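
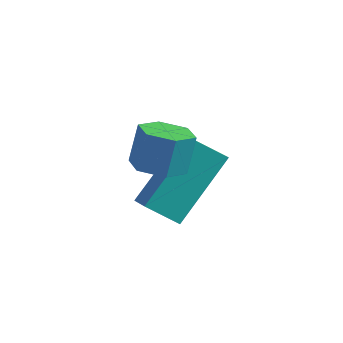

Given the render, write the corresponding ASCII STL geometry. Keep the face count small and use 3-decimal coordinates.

solid 
facet normal -0.795 -0.287 0.535
outer loop
vertex 2.209 -3.532 -1.101
vertex 2.571 -2.028 0.244
vertex 1.478 -2.756 -1.772
endloop
endfacet
facet normal -0.177 -0.734 -0.656
outer loop
vertex 2.209 -2.492 -2.264
vertex 2.209 -3.532 -1.101
vertex 1.478 -2.756 -1.772
endloop
endfacet
facet normal -0.795 -0.287 0.535
outer loop
vertex 1.478 -2.756 -1.772
vertex 2.571 -2.028 0.244
vertex 1.84 -1.252 -0.427
endloop
endfacet
facet normal -0.581 0.616 -0.532
outer loop
vertex 1.84 -1.252 -0.427
vertex 2.209 -2.492 -2.264
vertex 1.478 -2.756 -1.772
endloop
endfacet
facet normal 0.581 -0.616 0.532
outer loop
vertex 2.209 -3.532 -1.101
vertex 3.302 -1.764 -0.248
vertex 2.571 -2.028 0.244
endloop
endfacet
facet normal -0.177 -0.734 -0.656
outer loop
vertex 2.94 -3.268 -1.593
vertex 2.209 -3.532 -1.101
vertex 2.209 -2.492 -2.264
endloop
endfacet
facet normal 0.581 -0.616 0.532
outer loop
vertex 2.94 -3.268 -1.593
vertex 3.302 -1.764 -0.248
vertex 2.209 -3.532 -1.101
endloop
endfacet
facet normal 0.177 0.734 0.656
outer loop
vertex 2.571 -2.028 0.244
vertex 3.302 -1.764 -0.248
vertex 1.84 -1.252 -0.427
endloop
endfacet
facet normal -0.581 0.616 -0.532
outer loop
vertex 2.571 -0.988 -0.919
vertex 2.209 -2.492 -2.264
vertex 1.84 -1.252 -0.427
endloop
endfacet
facet normal 0.177 0.734 0.656
outer loop
vertex 1.84 -1.252 -0.427
vertex 3.302 -1.764 -0.248
vertex 2.571 -0.988 -0.919
endloop
endfacet
facet normal 0.795 0.287 -0.535
outer loop
vertex 2.571 -0.988 -0.919
vertex 2.94 -3.268 -1.593
vertex 2.209 -2.492 -2.264
endloop
endfacet
facet normal 0.795 0.287 -0.535
outer loop
vertex 3.302 -1.764 -0.248
vertex 2.94 -3.268 -1.593
vertex 2.571 -0.988 -0.919
endloop
endfacet
facet normal -0.030 -0.348 -0.937
outer loop
vertex 2.927 -3.829 0.373
vertex 2.465 -3.396 0.227
vertex 3.092 -3.241 0.149
endloop
endfacet
facet normal 0.967 -0.248 0.062
outer loop
vertex 2.927 -3.829 0.373
vertex 3.092 -3.241 0.149
vertex 2.957 -3.477 1.319
endloop
endfacet
facet normal 0.967 -0.248 0.061
outer loop
vertex 2.957 -3.477 1.319
vertex 3.092 -3.241 0.149
vertex 3.122 -2.89 1.096
endloop
endfacet
facet normal 0.030 0.348 0.937
outer loop
vertex 2.957 -3.477 1.319
vertex 3.122 -2.89 1.096
vertex 2.495 -3.044 1.173
endloop
endfacet
facet normal -0.030 -0.348 -0.937
outer loop
vertex 3.092 -3.241 0.149
vertex 2.465 -3.396 0.227
vertex 2.629 -2.808 0.003
endloop
endfacet
facet normal 0.702 0.660 -0.267
outer loop
vertex 3.092 -3.241 0.149
vertex 2.629 -2.808 0.003
vertex 3.122 -2.89 1.096
endloop
endfacet
facet normal 0.704 0.658 -0.268
outer loop
vertex 3.122 -2.89 1.096
vertex 2.629 -2.808 0.003
vertex 2.66 -2.456 0.949
endloop
endfacet
facet normal 0.029 0.349 0.937
outer loop
vertex 3.122 -2.89 1.096
vertex 2.66 -2.456 0.949
vertex 2.495 -3.044 1.173
endloop
endfacet
facet normal -0.030 -0.348 -0.937
outer loop
vertex 2.629 -2.808 0.003
vertex 2.465 -3.396 0.227
vertex 2.003 -2.963 0.081
endloop
endfacet
facet normal -0.265 0.906 -0.329
outer loop
vertex 2.629 -2.808 0.003
vertex 2.003 -2.963 0.081
vertex 2.66 -2.456 0.949
endloop
endfacet
facet normal -0.265 0.906 -0.329
outer loop
vertex 2.66 -2.456 0.949
vertex 2.003 -2.963 0.081
vertex 2.033 -2.611 1.027
endloop
endfacet
facet normal 0.030 0.348 0.937
outer loop
vertex 2.66 -2.456 0.949
vertex 2.033 -2.611 1.027
vertex 2.495 -3.044 1.173
endloop
endfacet
facet normal -0.030 -0.348 -0.937
outer loop
vertex 2.003 -2.963 0.081
vertex 2.465 -3.396 0.227
vertex 1.838 -3.55 0.304
endloop
endfacet
facet normal -0.967 0.248 -0.062
outer loop
vertex 2.003 -2.963 0.081
vertex 1.838 -3.55 0.304
vertex 2.033 -2.611 1.027
endloop
endfacet
facet normal -0.967 0.248 -0.061
outer loop
vertex 2.033 -2.611 1.027
vertex 1.838 -3.55 0.304
vertex 1.868 -3.199 1.251
endloop
endfacet
facet normal 0.030 0.348 0.937
outer loop
vertex 2.033 -2.611 1.027
vertex 1.868 -3.199 1.251
vertex 2.495 -3.044 1.173
endloop
endfacet
facet normal -0.029 -0.349 -0.937
outer loop
vertex 1.838 -3.55 0.304
vertex 2.465 -3.396 0.227
vertex 2.3 -3.984 0.451
endloop
endfacet
facet normal -0.704 -0.659 0.266
outer loop
vertex 1.838 -3.55 0.304
vertex 2.3 -3.984 0.451
vertex 1.868 -3.199 1.251
endloop
endfacet
facet normal -0.702 -0.660 0.269
outer loop
vertex 1.868 -3.199 1.251
vertex 2.3 -3.984 0.451
vertex 2.331 -3.632 1.397
endloop
endfacet
facet normal 0.030 0.348 0.937
outer loop
vertex 1.868 -3.199 1.251
vertex 2.331 -3.632 1.397
vertex 2.495 -3.044 1.173
endloop
endfacet
facet normal -0.030 -0.348 -0.937
outer loop
vertex 2.3 -3.984 0.451
vertex 2.465 -3.396 0.227
vertex 2.927 -3.829 0.373
endloop
endfacet
facet normal 0.265 -0.907 0.329
outer loop
vertex 2.3 -3.984 0.451
vertex 2.927 -3.829 0.373
vertex 2.331 -3.632 1.397
endloop
endfacet
facet normal 0.265 -0.906 0.329
outer loop
vertex 2.331 -3.632 1.397
vertex 2.927 -3.829 0.373
vertex 2.957 -3.477 1.319
endloop
endfacet
facet normal 0.030 0.348 0.937
outer loop
vertex 2.331 -3.632 1.397
vertex 2.957 -3.477 1.319
vertex 2.495 -3.044 1.173
endloop
endfacet

endsolid


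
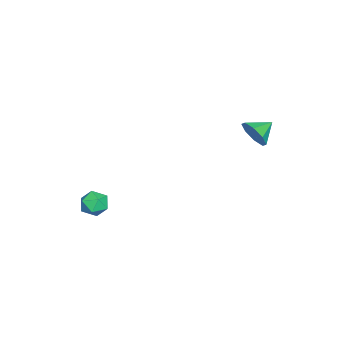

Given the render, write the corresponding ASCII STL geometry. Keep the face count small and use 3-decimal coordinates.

solid 
facet normal 0.709 -0.588 -0.389
outer loop
vertex -3.097 1.746 -1.464
vertex -3.512 1.663 -2.096
vertex -2.979 2.152 -1.863
endloop
endfacet
facet normal 0.149 0.671 0.727
outer loop
vertex -3.097 1.746 -1.464
vertex -2.979 2.152 -1.863
vertex -4.228 2.257 -1.704
endloop
endfacet
facet normal 0.709 -0.589 -0.387
outer loop
vertex -2.979 2.152 -1.863
vertex -3.512 1.663 -2.096
vertex -3.172 2.272 -2.399
endloop
endfacet
facet normal 0.105 0.978 0.181
outer loop
vertex -2.979 2.152 -1.863
vertex -3.172 2.272 -2.399
vertex -4.228 2.257 -1.704
endloop
endfacet
facet normal 0.709 -0.589 -0.388
outer loop
vertex -3.172 2.272 -2.399
vertex -3.512 1.663 -2.096
vertex -3.565 2.035 -2.757
endloop
endfacet
facet normal -0.238 0.909 -0.341
outer loop
vertex -3.172 2.272 -2.399
vertex -3.565 2.035 -2.757
vertex -4.228 2.257 -1.704
endloop
endfacet
facet normal 0.710 -0.588 -0.388
outer loop
vertex -3.565 2.035 -2.757
vertex -3.512 1.663 -2.096
vertex -3.926 1.58 -2.728
endloop
endfacet
facet normal -0.679 0.504 -0.534
outer loop
vertex -3.565 2.035 -2.757
vertex -3.926 1.58 -2.728
vertex -4.228 2.257 -1.704
endloop
endfacet
facet normal 0.709 -0.589 -0.387
outer loop
vertex -3.926 1.58 -2.728
vertex -3.512 1.663 -2.096
vertex -4.045 1.174 -2.329
endloop
endfacet
facet normal -0.959 0.002 -0.284
outer loop
vertex -3.926 1.58 -2.728
vertex -4.045 1.174 -2.329
vertex -4.228 2.257 -1.704
endloop
endfacet
facet normal 0.709 -0.589 -0.387
outer loop
vertex -4.045 1.174 -2.329
vertex -3.512 1.663 -2.096
vertex -3.852 1.054 -1.793
endloop
endfacet
facet normal -0.916 -0.306 0.261
outer loop
vertex -4.045 1.174 -2.329
vertex -3.852 1.054 -1.793
vertex -4.228 2.257 -1.704
endloop
endfacet
facet normal 0.709 -0.589 -0.388
outer loop
vertex -3.852 1.054 -1.793
vertex -3.512 1.663 -2.096
vertex -3.459 1.291 -1.435
endloop
endfacet
facet normal -0.572 -0.237 0.785
outer loop
vertex -3.852 1.054 -1.793
vertex -3.459 1.291 -1.435
vertex -4.228 2.257 -1.704
endloop
endfacet
facet normal 0.709 -0.589 -0.388
outer loop
vertex -3.459 1.291 -1.435
vertex -3.512 1.663 -2.096
vertex -3.097 1.746 -1.464
endloop
endfacet
facet normal -0.132 0.167 0.977
outer loop
vertex -3.459 1.291 -1.435
vertex -3.097 1.746 -1.464
vertex -4.228 2.257 -1.704
endloop
endfacet
facet normal -0.890 0.455 0.027
outer loop
vertex 1.482 -3.068 -4.009
vertex 1.253 -3.54 -3.605
vertex 1.538 -2.998 -3.353
endloop
endfacet
facet normal -0.365 0.929 -0.068
outer loop
vertex 1.482 -3.068 -4.009
vertex 1.538 -2.998 -3.353
vertex 2.042 -2.829 -3.748
endloop
endfacet
facet normal -0.012 0.751 -0.661
outer loop
vertex 1.482 -3.068 -4.009
vertex 2.042 -2.829 -3.748
vertex 2.068 -3.266 -4.245
endloop
endfacet
facet normal -0.319 0.167 -0.933
outer loop
vertex 1.482 -3.068 -4.009
vertex 2.068 -3.266 -4.245
vertex 1.581 -3.706 -4.157
endloop
endfacet
facet normal -0.862 -0.016 -0.507
outer loop
vertex 1.482 -3.068 -4.009
vertex 1.581 -3.706 -4.157
vertex 1.253 -3.54 -3.605
endloop
endfacet
facet normal 0.087 0.871 0.483
outer loop
vertex 2.042 -2.829 -3.748
vertex 1.538 -2.998 -3.353
vertex 2.159 -3.154 -3.183
endloop
endfacet
facet normal -0.763 0.105 0.638
outer loop
vertex 1.538 -2.998 -3.353
vertex 1.253 -3.54 -3.605
vertex 1.672 -3.594 -3.095
endloop
endfacet
facet normal -0.718 -0.657 -0.229
outer loop
vertex 1.253 -3.54 -3.605
vertex 1.581 -3.706 -4.157
vertex 1.698 -4.031 -3.592
endloop
endfacet
facet normal 0.161 -0.361 -0.918
outer loop
vertex 1.581 -3.706 -4.157
vertex 2.068 -3.266 -4.245
vertex 2.202 -3.862 -3.987
endloop
endfacet
facet normal 0.657 0.583 -0.478
outer loop
vertex 2.068 -3.266 -4.245
vertex 2.042 -2.829 -3.748
vertex 2.487 -3.32 -3.735
endloop
endfacet
facet normal 0.319 -0.167 0.933
outer loop
vertex 2.258 -3.792 -3.331
vertex 2.159 -3.154 -3.183
vertex 1.672 -3.594 -3.095
endloop
endfacet
facet normal 0.012 -0.751 0.661
outer loop
vertex 2.258 -3.792 -3.331
vertex 1.672 -3.594 -3.095
vertex 1.698 -4.031 -3.592
endloop
endfacet
facet normal 0.365 -0.929 0.068
outer loop
vertex 2.258 -3.792 -3.331
vertex 1.698 -4.031 -3.592
vertex 2.202 -3.862 -3.987
endloop
endfacet
facet normal 0.890 -0.455 -0.027
outer loop
vertex 2.258 -3.792 -3.331
vertex 2.202 -3.862 -3.987
vertex 2.487 -3.32 -3.735
endloop
endfacet
facet normal 0.862 0.016 0.507
outer loop
vertex 2.258 -3.792 -3.331
vertex 2.487 -3.32 -3.735
vertex 2.159 -3.154 -3.183
endloop
endfacet
facet normal -0.161 0.361 0.918
outer loop
vertex 1.672 -3.594 -3.095
vertex 2.159 -3.154 -3.183
vertex 1.538 -2.998 -3.353
endloop
endfacet
facet normal -0.657 -0.583 0.478
outer loop
vertex 1.698 -4.031 -3.592
vertex 1.672 -3.594 -3.095
vertex 1.253 -3.54 -3.605
endloop
endfacet
facet normal -0.087 -0.871 -0.483
outer loop
vertex 2.202 -3.862 -3.987
vertex 1.698 -4.031 -3.592
vertex 1.581 -3.706 -4.157
endloop
endfacet
facet normal 0.763 -0.105 -0.638
outer loop
vertex 2.487 -3.32 -3.735
vertex 2.202 -3.862 -3.987
vertex 2.068 -3.266 -4.245
endloop
endfacet
facet normal 0.718 0.657 0.229
outer loop
vertex 2.159 -3.154 -3.183
vertex 2.487 -3.32 -3.735
vertex 2.042 -2.829 -3.748
endloop
endfacet

endsolid


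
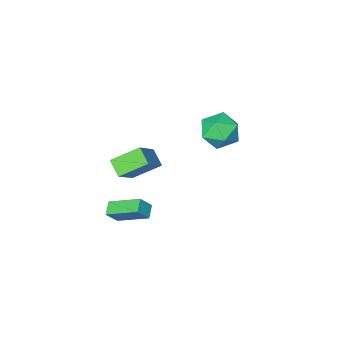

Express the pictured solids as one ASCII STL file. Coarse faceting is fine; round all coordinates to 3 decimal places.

solid 
facet normal -0.764 0.399 0.507
outer loop
vertex 0.216 2.189 -1.17
vertex 1.559 3.024 0.196
vertex 0.281 3.105 -1.793
endloop
endfacet
facet normal -0.642 -0.399 -0.654
outer loop
vertex 1.641 2.396 -2.696
vertex 0.216 2.189 -1.17
vertex 0.281 3.105 -1.793
endloop
endfacet
facet normal -0.764 0.399 0.507
outer loop
vertex 0.281 3.105 -1.793
vertex 1.559 3.024 0.196
vertex 1.624 3.941 -0.427
endloop
endfacet
facet normal 0.057 0.825 -0.562
outer loop
vertex 1.624 3.941 -0.427
vertex 1.641 2.396 -2.696
vertex 0.281 3.105 -1.793
endloop
endfacet
facet normal -0.058 -0.826 0.561
outer loop
vertex 0.216 2.189 -1.17
vertex 2.919 2.315 -0.707
vertex 1.559 3.024 0.196
endloop
endfacet
facet normal -0.643 -0.399 -0.654
outer loop
vertex 1.576 1.479 -2.073
vertex 0.216 2.189 -1.17
vertex 1.641 2.396 -2.696
endloop
endfacet
facet normal -0.058 -0.825 0.562
outer loop
vertex 1.576 1.479 -2.073
vertex 2.919 2.315 -0.707
vertex 0.216 2.189 -1.17
endloop
endfacet
facet normal 0.642 0.399 0.654
outer loop
vertex 1.559 3.024 0.196
vertex 2.919 2.315 -0.707
vertex 1.624 3.941 -0.427
endloop
endfacet
facet normal 0.058 0.825 -0.562
outer loop
vertex 2.984 3.231 -1.33
vertex 1.641 2.396 -2.696
vertex 1.624 3.941 -0.427
endloop
endfacet
facet normal 0.643 0.399 0.654
outer loop
vertex 1.624 3.941 -0.427
vertex 2.919 2.315 -0.707
vertex 2.984 3.231 -1.33
endloop
endfacet
facet normal 0.764 -0.399 -0.507
outer loop
vertex 2.984 3.231 -1.33
vertex 1.576 1.479 -2.073
vertex 1.641 2.396 -2.696
endloop
endfacet
facet normal 0.764 -0.399 -0.507
outer loop
vertex 2.919 2.315 -0.707
vertex 1.576 1.479 -2.073
vertex 2.984 3.231 -1.33
endloop
endfacet
facet normal -0.610 -0.650 0.454
outer loop
vertex 3.246 2.633 -3.715
vertex 2.279 4.186 -2.791
vertex 2.597 2.695 -4.499
endloop
endfacet
facet normal 0.472 -0.757 -0.451
outer loop
vertex 3.121 3.254 -4.889
vertex 3.246 2.633 -3.715
vertex 2.597 2.695 -4.499
endloop
endfacet
facet normal -0.609 -0.650 0.454
outer loop
vertex 2.597 2.695 -4.499
vertex 2.279 4.186 -2.791
vertex 1.629 4.248 -3.575
endloop
endfacet
facet normal -0.637 0.061 -0.769
outer loop
vertex 1.629 4.248 -3.575
vertex 3.121 3.254 -4.889
vertex 2.597 2.695 -4.499
endloop
endfacet
facet normal 0.637 -0.061 0.769
outer loop
vertex 3.246 2.633 -3.715
vertex 2.803 4.745 -3.181
vertex 2.279 4.186 -2.791
endloop
endfacet
facet normal 0.472 -0.758 -0.451
outer loop
vertex 3.771 3.192 -4.105
vertex 3.246 2.633 -3.715
vertex 3.121 3.254 -4.889
endloop
endfacet
facet normal 0.636 -0.061 0.769
outer loop
vertex 3.771 3.192 -4.105
vertex 2.803 4.745 -3.181
vertex 3.246 2.633 -3.715
endloop
endfacet
facet normal -0.472 0.757 0.451
outer loop
vertex 2.279 4.186 -2.791
vertex 2.803 4.745 -3.181
vertex 1.629 4.248 -3.575
endloop
endfacet
facet normal -0.636 0.061 -0.769
outer loop
vertex 2.154 4.807 -3.965
vertex 3.121 3.254 -4.889
vertex 1.629 4.248 -3.575
endloop
endfacet
facet normal -0.472 0.758 0.451
outer loop
vertex 1.629 4.248 -3.575
vertex 2.803 4.745 -3.181
vertex 2.154 4.807 -3.965
endloop
endfacet
facet normal 0.610 0.650 -0.454
outer loop
vertex 2.154 4.807 -3.965
vertex 3.771 3.192 -4.105
vertex 3.121 3.254 -4.889
endloop
endfacet
facet normal 0.610 0.650 -0.453
outer loop
vertex 2.803 4.745 -3.181
vertex 3.771 3.192 -4.105
vertex 2.154 4.807 -3.965
endloop
endfacet
facet normal 0.130 0.736 0.664
outer loop
vertex -3.326 3.548 -1.113
vertex -4.383 3.212 -0.534
vertex -3.293 2.707 -0.187
endloop
endfacet
facet normal 0.757 0.497 0.424
outer loop
vertex -3.326 3.548 -1.113
vertex -3.293 2.707 -0.187
vertex -2.602 2.533 -1.216
endloop
endfacet
facet normal 0.767 0.576 -0.285
outer loop
vertex -3.326 3.548 -1.113
vertex -2.602 2.533 -1.216
vertex -3.266 2.931 -2.199
endloop
endfacet
facet normal 0.145 0.864 -0.483
outer loop
vertex -3.326 3.548 -1.113
vertex -3.266 2.931 -2.199
vertex -4.367 3.351 -1.778
endloop
endfacet
facet normal -0.249 0.963 0.104
outer loop
vertex -3.326 3.548 -1.113
vertex -4.367 3.351 -1.778
vertex -4.383 3.212 -0.534
endloop
endfacet
facet normal 0.797 -0.202 0.569
outer loop
vertex -2.602 2.533 -1.216
vertex -3.293 2.707 -0.187
vertex -3.213 1.569 -0.702
endloop
endfacet
facet normal -0.219 0.186 0.958
outer loop
vertex -3.293 2.707 -0.187
vertex -4.383 3.212 -0.534
vertex -4.314 1.989 -0.281
endloop
endfacet
facet normal -0.831 0.554 0.051
outer loop
vertex -4.383 3.212 -0.534
vertex -4.367 3.351 -1.778
vertex -4.978 2.387 -1.264
endloop
endfacet
facet normal -0.194 0.393 -0.899
outer loop
vertex -4.367 3.351 -1.778
vertex -3.266 2.931 -2.199
vertex -4.287 2.213 -2.293
endloop
endfacet
facet normal 0.812 -0.074 -0.579
outer loop
vertex -3.266 2.931 -2.199
vertex -2.602 2.533 -1.216
vertex -3.197 1.708 -1.946
endloop
endfacet
facet normal -0.145 -0.864 0.483
outer loop
vertex -4.254 1.372 -1.367
vertex -3.213 1.569 -0.702
vertex -4.314 1.989 -0.281
endloop
endfacet
facet normal -0.767 -0.576 0.285
outer loop
vertex -4.254 1.372 -1.367
vertex -4.314 1.989 -0.281
vertex -4.978 2.387 -1.264
endloop
endfacet
facet normal -0.757 -0.497 -0.424
outer loop
vertex -4.254 1.372 -1.367
vertex -4.978 2.387 -1.264
vertex -4.287 2.213 -2.293
endloop
endfacet
facet normal -0.130 -0.736 -0.664
outer loop
vertex -4.254 1.372 -1.367
vertex -4.287 2.213 -2.293
vertex -3.197 1.708 -1.946
endloop
endfacet
facet normal 0.249 -0.963 -0.104
outer loop
vertex -4.254 1.372 -1.367
vertex -3.197 1.708 -1.946
vertex -3.213 1.569 -0.702
endloop
endfacet
facet normal 0.194 -0.393 0.899
outer loop
vertex -4.314 1.989 -0.281
vertex -3.213 1.569 -0.702
vertex -3.293 2.707 -0.187
endloop
endfacet
facet normal -0.812 0.074 0.579
outer loop
vertex -4.978 2.387 -1.264
vertex -4.314 1.989 -0.281
vertex -4.383 3.212 -0.534
endloop
endfacet
facet normal -0.797 0.202 -0.569
outer loop
vertex -4.287 2.213 -2.293
vertex -4.978 2.387 -1.264
vertex -4.367 3.351 -1.778
endloop
endfacet
facet normal 0.219 -0.186 -0.958
outer loop
vertex -3.197 1.708 -1.946
vertex -4.287 2.213 -2.293
vertex -3.266 2.931 -2.199
endloop
endfacet
facet normal 0.831 -0.554 -0.051
outer loop
vertex -3.213 1.569 -0.702
vertex -3.197 1.708 -1.946
vertex -2.602 2.533 -1.216
endloop
endfacet

endsolid


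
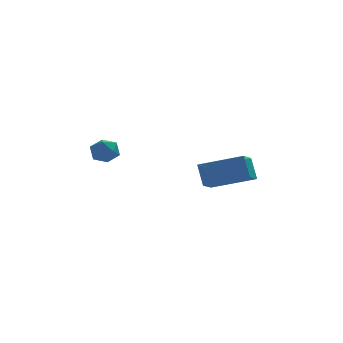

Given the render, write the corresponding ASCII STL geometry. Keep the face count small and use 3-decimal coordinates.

solid 
facet normal -0.877 0.375 -0.301
outer loop
vertex 0.406 -1.789 -3.161
vertex 1.085 -0.686 -3.767
vertex 0.493 -2.407 -4.185
endloop
endfacet
facet normal -0.475 -0.771 0.425
outer loop
vertex 2.335 -3.194 -3.553
vertex 0.406 -1.789 -3.161
vertex 0.493 -2.407 -4.185
endloop
endfacet
facet normal -0.877 0.375 -0.301
outer loop
vertex 0.493 -2.407 -4.185
vertex 1.085 -0.686 -3.767
vertex 1.173 -1.304 -4.792
endloop
endfacet
facet normal 0.073 -0.515 -0.854
outer loop
vertex 1.173 -1.304 -4.792
vertex 2.335 -3.194 -3.553
vertex 0.493 -2.407 -4.185
endloop
endfacet
facet normal -0.073 0.515 0.854
outer loop
vertex 0.406 -1.789 -3.161
vertex 2.927 -1.473 -3.135
vertex 1.085 -0.686 -3.767
endloop
endfacet
facet normal -0.475 -0.771 0.424
outer loop
vertex 2.247 -2.576 -2.528
vertex 0.406 -1.789 -3.161
vertex 2.335 -3.194 -3.553
endloop
endfacet
facet normal -0.073 0.515 0.854
outer loop
vertex 2.247 -2.576 -2.528
vertex 2.927 -1.473 -3.135
vertex 0.406 -1.789 -3.161
endloop
endfacet
facet normal 0.475 0.771 -0.424
outer loop
vertex 1.085 -0.686 -3.767
vertex 2.927 -1.473 -3.135
vertex 1.173 -1.304 -4.792
endloop
endfacet
facet normal 0.074 -0.515 -0.854
outer loop
vertex 3.014 -2.091 -4.159
vertex 2.335 -3.194 -3.553
vertex 1.173 -1.304 -4.792
endloop
endfacet
facet normal 0.475 0.771 -0.425
outer loop
vertex 1.173 -1.304 -4.792
vertex 2.927 -1.473 -3.135
vertex 3.014 -2.091 -4.159
endloop
endfacet
facet normal 0.877 -0.374 0.301
outer loop
vertex 3.014 -2.091 -4.159
vertex 2.247 -2.576 -2.528
vertex 2.335 -3.194 -3.553
endloop
endfacet
facet normal 0.877 -0.375 0.301
outer loop
vertex 2.927 -1.473 -3.135
vertex 2.247 -2.576 -2.528
vertex 3.014 -2.091 -4.159
endloop
endfacet
facet normal -0.479 0.266 0.837
outer loop
vertex -4.18 -1.179 -1.871
vertex -3.729 -1.578 -1.486
vertex -3.577 -0.892 -1.617
endloop
endfacet
facet normal -0.518 0.782 0.346
outer loop
vertex -4.18 -1.179 -1.871
vertex -3.577 -0.892 -1.617
vertex -3.793 -0.741 -2.282
endloop
endfacet
facet normal -0.827 0.509 -0.236
outer loop
vertex -4.18 -1.179 -1.871
vertex -3.793 -0.741 -2.282
vertex -4.078 -1.334 -2.562
endloop
endfacet
facet normal -0.979 -0.176 -0.105
outer loop
vertex -4.18 -1.179 -1.871
vertex -4.078 -1.334 -2.562
vertex -4.038 -1.851 -2.07
endloop
endfacet
facet normal -0.764 -0.326 0.557
outer loop
vertex -4.18 -1.179 -1.871
vertex -4.038 -1.851 -2.07
vertex -3.729 -1.578 -1.486
endloop
endfacet
facet normal 0.147 0.974 0.173
outer loop
vertex -3.793 -0.741 -2.282
vertex -3.577 -0.892 -1.617
vertex -3.102 -0.869 -2.15
endloop
endfacet
facet normal 0.210 0.138 0.968
outer loop
vertex -3.577 -0.892 -1.617
vertex -3.729 -1.578 -1.486
vertex -3.062 -1.386 -1.658
endloop
endfacet
facet normal -0.250 -0.820 0.516
outer loop
vertex -3.729 -1.578 -1.486
vertex -4.038 -1.851 -2.07
vertex -3.347 -1.979 -1.938
endloop
endfacet
facet normal -0.597 -0.577 -0.557
outer loop
vertex -4.038 -1.851 -2.07
vertex -4.078 -1.334 -2.562
vertex -3.563 -1.828 -2.603
endloop
endfacet
facet normal -0.352 0.533 -0.770
outer loop
vertex -4.078 -1.334 -2.562
vertex -3.793 -0.741 -2.282
vertex -3.411 -1.142 -2.734
endloop
endfacet
facet normal 0.979 0.176 0.105
outer loop
vertex -2.96 -1.541 -2.349
vertex -3.102 -0.869 -2.15
vertex -3.062 -1.386 -1.658
endloop
endfacet
facet normal 0.827 -0.509 0.236
outer loop
vertex -2.96 -1.541 -2.349
vertex -3.062 -1.386 -1.658
vertex -3.347 -1.979 -1.938
endloop
endfacet
facet normal 0.518 -0.782 -0.346
outer loop
vertex -2.96 -1.541 -2.349
vertex -3.347 -1.979 -1.938
vertex -3.563 -1.828 -2.603
endloop
endfacet
facet normal 0.479 -0.266 -0.837
outer loop
vertex -2.96 -1.541 -2.349
vertex -3.563 -1.828 -2.603
vertex -3.411 -1.142 -2.734
endloop
endfacet
facet normal 0.764 0.326 -0.557
outer loop
vertex -2.96 -1.541 -2.349
vertex -3.411 -1.142 -2.734
vertex -3.102 -0.869 -2.15
endloop
endfacet
facet normal 0.597 0.577 0.557
outer loop
vertex -3.062 -1.386 -1.658
vertex -3.102 -0.869 -2.15
vertex -3.577 -0.892 -1.617
endloop
endfacet
facet normal 0.352 -0.533 0.770
outer loop
vertex -3.347 -1.979 -1.938
vertex -3.062 -1.386 -1.658
vertex -3.729 -1.578 -1.486
endloop
endfacet
facet normal -0.147 -0.974 -0.173
outer loop
vertex -3.563 -1.828 -2.603
vertex -3.347 -1.979 -1.938
vertex -4.038 -1.851 -2.07
endloop
endfacet
facet normal -0.210 -0.138 -0.968
outer loop
vertex -3.411 -1.142 -2.734
vertex -3.563 -1.828 -2.603
vertex -4.078 -1.334 -2.562
endloop
endfacet
facet normal 0.250 0.820 -0.516
outer loop
vertex -3.102 -0.869 -2.15
vertex -3.411 -1.142 -2.734
vertex -3.793 -0.741 -2.282
endloop
endfacet

endsolid


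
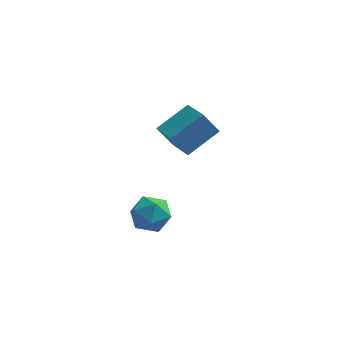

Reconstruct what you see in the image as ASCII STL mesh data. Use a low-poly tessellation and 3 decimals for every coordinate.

solid 
facet normal -0.537 0.805 -0.253
outer loop
vertex -1.316 3.262 -0.308
vertex -0.325 4.153 0.423
vertex -0.738 3.362 -1.215
endloop
endfacet
facet normal -0.653 -0.586 -0.480
outer loop
vertex -0.035 2.307 -0.883
vertex -1.316 3.262 -0.308
vertex -0.738 3.362 -1.215
endloop
endfacet
facet normal -0.536 0.805 -0.254
outer loop
vertex -0.738 3.362 -1.215
vertex -0.325 4.153 0.423
vertex 0.254 4.253 -0.484
endloop
endfacet
facet normal 0.535 0.093 -0.839
outer loop
vertex 0.254 4.253 -0.484
vertex -0.035 2.307 -0.883
vertex -0.738 3.362 -1.215
endloop
endfacet
facet normal -0.536 -0.093 0.839
outer loop
vertex -1.316 3.262 -0.308
vertex 0.378 3.098 0.755
vertex -0.325 4.153 0.423
endloop
endfacet
facet normal -0.652 -0.586 -0.481
outer loop
vertex -0.614 2.207 0.024
vertex -1.316 3.262 -0.308
vertex -0.035 2.307 -0.883
endloop
endfacet
facet normal -0.536 -0.092 0.839
outer loop
vertex -0.614 2.207 0.024
vertex 0.378 3.098 0.755
vertex -1.316 3.262 -0.308
endloop
endfacet
facet normal 0.652 0.586 0.481
outer loop
vertex -0.325 4.153 0.423
vertex 0.378 3.098 0.755
vertex 0.254 4.253 -0.484
endloop
endfacet
facet normal 0.536 0.092 -0.839
outer loop
vertex 0.956 3.198 -0.152
vertex -0.035 2.307 -0.883
vertex 0.254 4.253 -0.484
endloop
endfacet
facet normal 0.653 0.586 0.481
outer loop
vertex 0.254 4.253 -0.484
vertex 0.378 3.098 0.755
vertex 0.956 3.198 -0.152
endloop
endfacet
facet normal 0.536 -0.805 0.254
outer loop
vertex 0.956 3.198 -0.152
vertex -0.614 2.207 0.024
vertex -0.035 2.307 -0.883
endloop
endfacet
facet normal 0.537 -0.805 0.253
outer loop
vertex 0.378 3.098 0.755
vertex -0.614 2.207 0.024
vertex 0.956 3.198 -0.152
endloop
endfacet
facet normal -0.359 -0.058 0.932
outer loop
vertex -1.167 -0.403 -1.077
vertex -1.355 -1.182 -1.198
vertex -0.627 -0.981 -0.905
endloop
endfacet
facet normal 0.168 0.422 0.891
outer loop
vertex -1.167 -0.403 -1.077
vertex -0.627 -0.981 -0.905
vertex -0.388 -0.301 -1.272
endloop
endfacet
facet normal -0.018 0.913 0.407
outer loop
vertex -1.167 -0.403 -1.077
vertex -0.388 -0.301 -1.272
vertex -0.968 -0.08 -1.793
endloop
endfacet
facet normal -0.660 0.737 0.149
outer loop
vertex -1.167 -0.403 -1.077
vertex -0.968 -0.08 -1.793
vertex -1.566 -0.625 -1.747
endloop
endfacet
facet normal -0.870 0.137 0.473
outer loop
vertex -1.167 -0.403 -1.077
vertex -1.566 -0.625 -1.747
vertex -1.355 -1.182 -1.198
endloop
endfacet
facet normal 0.751 0.089 0.654
outer loop
vertex -0.388 -0.301 -1.272
vertex -0.627 -0.981 -0.905
vertex -0.094 -1.015 -1.513
endloop
endfacet
facet normal -0.100 -0.687 0.720
outer loop
vertex -0.627 -0.981 -0.905
vertex -1.355 -1.182 -1.198
vertex -0.692 -1.56 -1.467
endloop
endfacet
facet normal -0.927 -0.374 -0.023
outer loop
vertex -1.355 -1.182 -1.198
vertex -1.566 -0.625 -1.747
vertex -1.272 -1.339 -1.988
endloop
endfacet
facet normal -0.586 0.597 -0.547
outer loop
vertex -1.566 -0.625 -1.747
vertex -0.968 -0.08 -1.793
vertex -1.033 -0.659 -2.355
endloop
endfacet
facet normal 0.451 0.883 -0.128
outer loop
vertex -0.968 -0.08 -1.793
vertex -0.388 -0.301 -1.272
vertex -0.305 -0.458 -2.062
endloop
endfacet
facet normal 0.660 -0.737 -0.149
outer loop
vertex -0.493 -1.237 -2.183
vertex -0.094 -1.015 -1.513
vertex -0.692 -1.56 -1.467
endloop
endfacet
facet normal 0.018 -0.913 -0.407
outer loop
vertex -0.493 -1.237 -2.183
vertex -0.692 -1.56 -1.467
vertex -1.272 -1.339 -1.988
endloop
endfacet
facet normal -0.168 -0.422 -0.891
outer loop
vertex -0.493 -1.237 -2.183
vertex -1.272 -1.339 -1.988
vertex -1.033 -0.659 -2.355
endloop
endfacet
facet normal 0.359 0.058 -0.932
outer loop
vertex -0.493 -1.237 -2.183
vertex -1.033 -0.659 -2.355
vertex -0.305 -0.458 -2.062
endloop
endfacet
facet normal 0.870 -0.137 -0.473
outer loop
vertex -0.493 -1.237 -2.183
vertex -0.305 -0.458 -2.062
vertex -0.094 -1.015 -1.513
endloop
endfacet
facet normal 0.586 -0.597 0.547
outer loop
vertex -0.692 -1.56 -1.467
vertex -0.094 -1.015 -1.513
vertex -0.627 -0.981 -0.905
endloop
endfacet
facet normal -0.451 -0.883 0.128
outer loop
vertex -1.272 -1.339 -1.988
vertex -0.692 -1.56 -1.467
vertex -1.355 -1.182 -1.198
endloop
endfacet
facet normal -0.751 -0.089 -0.654
outer loop
vertex -1.033 -0.659 -2.355
vertex -1.272 -1.339 -1.988
vertex -1.566 -0.625 -1.747
endloop
endfacet
facet normal 0.100 0.687 -0.720
outer loop
vertex -0.305 -0.458 -2.062
vertex -1.033 -0.659 -2.355
vertex -0.968 -0.08 -1.793
endloop
endfacet
facet normal 0.927 0.374 0.023
outer loop
vertex -0.094 -1.015 -1.513
vertex -0.305 -0.458 -2.062
vertex -0.388 -0.301 -1.272
endloop
endfacet

endsolid


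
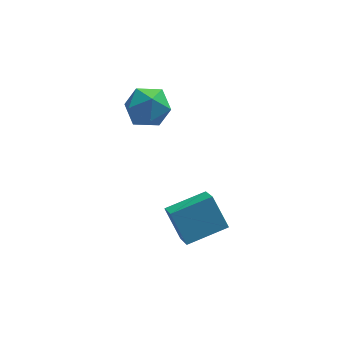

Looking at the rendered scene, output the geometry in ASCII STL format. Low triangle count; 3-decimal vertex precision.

solid 
facet normal 0.132 0.820 0.557
outer loop
vertex 1.197 2.248 1.852
vertex 0.726 1.7 2.77
vertex 1.877 1.642 2.582
endloop
endfacet
facet normal 0.634 0.772 0.051
outer loop
vertex 1.197 2.248 1.852
vertex 1.877 1.642 2.582
vertex 2.052 1.574 1.43
endloop
endfacet
facet normal 0.306 0.753 -0.583
outer loop
vertex 1.197 2.248 1.852
vertex 2.052 1.574 1.43
vertex 1.01 1.591 0.906
endloop
endfacet
facet normal -0.398 0.788 -0.469
outer loop
vertex 1.197 2.248 1.852
vertex 1.01 1.591 0.906
vertex 0.19 1.669 1.733
endloop
endfacet
facet normal -0.505 0.830 0.236
outer loop
vertex 1.197 2.248 1.852
vertex 0.19 1.669 1.733
vertex 0.726 1.7 2.77
endloop
endfacet
facet normal 0.978 0.154 0.139
outer loop
vertex 2.052 1.574 1.43
vertex 1.877 1.642 2.582
vertex 2.11 0.611 2.087
endloop
endfacet
facet normal 0.168 0.230 0.958
outer loop
vertex 1.877 1.642 2.582
vertex 0.726 1.7 2.77
vertex 1.29 0.689 2.914
endloop
endfacet
facet normal -0.864 0.248 0.439
outer loop
vertex 0.726 1.7 2.77
vertex 0.19 1.669 1.733
vertex 0.248 0.706 2.39
endloop
endfacet
facet normal -0.690 0.181 -0.701
outer loop
vertex 0.19 1.669 1.733
vertex 1.01 1.591 0.906
vertex 0.423 0.638 1.238
endloop
endfacet
facet normal 0.447 0.123 -0.886
outer loop
vertex 1.01 1.591 0.906
vertex 2.052 1.574 1.43
vertex 1.574 0.58 1.05
endloop
endfacet
facet normal 0.398 -0.788 0.469
outer loop
vertex 1.103 0.032 1.968
vertex 2.11 0.611 2.087
vertex 1.29 0.689 2.914
endloop
endfacet
facet normal -0.306 -0.753 0.583
outer loop
vertex 1.103 0.032 1.968
vertex 1.29 0.689 2.914
vertex 0.248 0.706 2.39
endloop
endfacet
facet normal -0.634 -0.772 -0.051
outer loop
vertex 1.103 0.032 1.968
vertex 0.248 0.706 2.39
vertex 0.423 0.638 1.238
endloop
endfacet
facet normal -0.132 -0.820 -0.557
outer loop
vertex 1.103 0.032 1.968
vertex 0.423 0.638 1.238
vertex 1.574 0.58 1.05
endloop
endfacet
facet normal 0.505 -0.830 -0.236
outer loop
vertex 1.103 0.032 1.968
vertex 1.574 0.58 1.05
vertex 2.11 0.611 2.087
endloop
endfacet
facet normal 0.690 -0.181 0.701
outer loop
vertex 1.29 0.689 2.914
vertex 2.11 0.611 2.087
vertex 1.877 1.642 2.582
endloop
endfacet
facet normal -0.447 -0.123 0.886
outer loop
vertex 0.248 0.706 2.39
vertex 1.29 0.689 2.914
vertex 0.726 1.7 2.77
endloop
endfacet
facet normal -0.978 -0.154 -0.139
outer loop
vertex 0.423 0.638 1.238
vertex 0.248 0.706 2.39
vertex 0.19 1.669 1.733
endloop
endfacet
facet normal -0.168 -0.230 -0.958
outer loop
vertex 1.574 0.58 1.05
vertex 0.423 0.638 1.238
vertex 1.01 1.591 0.906
endloop
endfacet
facet normal 0.864 -0.248 -0.439
outer loop
vertex 2.11 0.611 2.087
vertex 1.574 0.58 1.05
vertex 2.052 1.574 1.43
endloop
endfacet
facet normal -0.947 -0.225 -0.231
outer loop
vertex 1.556 -2.728 -2.084
vertex 1.498 -1.362 -3.175
vertex 2.111 -3.737 -3.376
endloop
endfacet
facet normal 0.033 -0.781 0.624
outer loop
vertex 4.042 -3.278 -2.905
vertex 1.556 -2.728 -2.084
vertex 2.111 -3.737 -3.376
endloop
endfacet
facet normal -0.947 -0.225 -0.231
outer loop
vertex 2.111 -3.737 -3.376
vertex 1.498 -1.362 -3.175
vertex 2.053 -2.37 -4.467
endloop
endfacet
facet normal 0.321 -0.583 -0.747
outer loop
vertex 2.053 -2.37 -4.467
vertex 4.042 -3.278 -2.905
vertex 2.111 -3.737 -3.376
endloop
endfacet
facet normal -0.321 0.583 0.747
outer loop
vertex 1.556 -2.728 -2.084
vertex 3.429 -0.903 -2.704
vertex 1.498 -1.362 -3.175
endloop
endfacet
facet normal 0.033 -0.781 0.624
outer loop
vertex 3.487 -2.27 -1.613
vertex 1.556 -2.728 -2.084
vertex 4.042 -3.278 -2.905
endloop
endfacet
facet normal -0.320 0.583 0.747
outer loop
vertex 3.487 -2.27 -1.613
vertex 3.429 -0.903 -2.704
vertex 1.556 -2.728 -2.084
endloop
endfacet
facet normal -0.034 0.781 -0.624
outer loop
vertex 1.498 -1.362 -3.175
vertex 3.429 -0.903 -2.704
vertex 2.053 -2.37 -4.467
endloop
endfacet
facet normal 0.320 -0.583 -0.747
outer loop
vertex 3.984 -1.912 -3.996
vertex 4.042 -3.278 -2.905
vertex 2.053 -2.37 -4.467
endloop
endfacet
facet normal -0.033 0.781 -0.624
outer loop
vertex 2.053 -2.37 -4.467
vertex 3.429 -0.903 -2.704
vertex 3.984 -1.912 -3.996
endloop
endfacet
facet normal 0.947 0.225 0.231
outer loop
vertex 3.984 -1.912 -3.996
vertex 3.487 -2.27 -1.613
vertex 4.042 -3.278 -2.905
endloop
endfacet
facet normal 0.947 0.225 0.231
outer loop
vertex 3.429 -0.903 -2.704
vertex 3.487 -2.27 -1.613
vertex 3.984 -1.912 -3.996
endloop
endfacet

endsolid


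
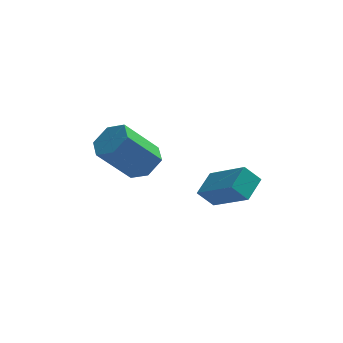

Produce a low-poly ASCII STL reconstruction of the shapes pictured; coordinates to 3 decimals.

solid 
facet normal 0.613 0.213 -0.761
outer loop
vertex -1.374 0.223 -0.493
vertex -1.899 -0.238 -1.045
vertex -2.042 0.631 -0.917
endloop
endfacet
facet normal 0.247 0.863 0.441
outer loop
vertex -1.374 0.223 -0.493
vertex -2.042 0.631 -0.917
vertex -2.657 -0.221 1.097
endloop
endfacet
facet normal 0.247 0.863 0.441
outer loop
vertex -2.657 -0.221 1.097
vertex -2.042 0.631 -0.917
vertex -3.324 0.187 0.672
endloop
endfacet
facet normal -0.614 -0.212 0.760
outer loop
vertex -2.657 -0.221 1.097
vertex -3.324 0.187 0.672
vertex -3.181 -0.682 0.545
endloop
endfacet
facet normal 0.614 0.213 -0.760
outer loop
vertex -2.042 0.631 -0.917
vertex -1.899 -0.238 -1.045
vertex -2.566 0.17 -1.469
endloop
endfacet
facet normal -0.526 0.828 -0.193
outer loop
vertex -2.042 0.631 -0.917
vertex -2.566 0.17 -1.469
vertex -3.324 0.187 0.672
endloop
endfacet
facet normal -0.525 0.829 -0.193
outer loop
vertex -3.324 0.187 0.672
vertex -2.566 0.17 -1.469
vertex -3.849 -0.274 0.12
endloop
endfacet
facet normal -0.614 -0.212 0.761
outer loop
vertex -3.324 0.187 0.672
vertex -3.849 -0.274 0.12
vertex -3.181 -0.682 0.545
endloop
endfacet
facet normal 0.614 0.213 -0.760
outer loop
vertex -2.566 0.17 -1.469
vertex -1.899 -0.238 -1.045
vertex -2.423 -0.699 -1.597
endloop
endfacet
facet normal -0.773 -0.034 -0.634
outer loop
vertex -2.566 0.17 -1.469
vertex -2.423 -0.699 -1.597
vertex -3.849 -0.274 0.12
endloop
endfacet
facet normal -0.773 -0.035 -0.633
outer loop
vertex -3.849 -0.274 0.12
vertex -2.423 -0.699 -1.597
vertex -3.706 -1.143 -0.007
endloop
endfacet
facet normal -0.614 -0.212 0.761
outer loop
vertex -3.849 -0.274 0.12
vertex -3.706 -1.143 -0.007
vertex -3.181 -0.682 0.545
endloop
endfacet
facet normal 0.614 0.212 -0.760
outer loop
vertex -2.423 -0.699 -1.597
vertex -1.899 -0.238 -1.045
vertex -1.756 -1.107 -1.172
endloop
endfacet
facet normal -0.247 -0.863 -0.440
outer loop
vertex -2.423 -0.699 -1.597
vertex -1.756 -1.107 -1.172
vertex -3.706 -1.143 -0.007
endloop
endfacet
facet normal -0.247 -0.863 -0.441
outer loop
vertex -3.706 -1.143 -0.007
vertex -1.756 -1.107 -1.172
vertex -3.038 -1.551 0.417
endloop
endfacet
facet normal -0.613 -0.213 0.761
outer loop
vertex -3.706 -1.143 -0.007
vertex -3.038 -1.551 0.417
vertex -3.181 -0.682 0.545
endloop
endfacet
facet normal 0.614 0.212 -0.761
outer loop
vertex -1.756 -1.107 -1.172
vertex -1.899 -0.238 -1.045
vertex -1.231 -0.646 -0.62
endloop
endfacet
facet normal 0.525 -0.829 0.192
outer loop
vertex -1.756 -1.107 -1.172
vertex -1.231 -0.646 -0.62
vertex -3.038 -1.551 0.417
endloop
endfacet
facet normal 0.526 -0.829 0.193
outer loop
vertex -3.038 -1.551 0.417
vertex -1.231 -0.646 -0.62
vertex -2.514 -1.09 0.969
endloop
endfacet
facet normal -0.614 -0.213 0.760
outer loop
vertex -3.038 -1.551 0.417
vertex -2.514 -1.09 0.969
vertex -3.181 -0.682 0.545
endloop
endfacet
facet normal 0.614 0.212 -0.761
outer loop
vertex -1.231 -0.646 -0.62
vertex -1.899 -0.238 -1.045
vertex -1.374 0.223 -0.493
endloop
endfacet
facet normal 0.773 0.035 0.634
outer loop
vertex -1.231 -0.646 -0.62
vertex -1.374 0.223 -0.493
vertex -2.514 -1.09 0.969
endloop
endfacet
facet normal 0.773 0.034 0.633
outer loop
vertex -2.514 -1.09 0.969
vertex -1.374 0.223 -0.493
vertex -2.657 -0.221 1.097
endloop
endfacet
facet normal -0.614 -0.213 0.760
outer loop
vertex -2.514 -1.09 0.969
vertex -2.657 -0.221 1.097
vertex -3.181 -0.682 0.545
endloop
endfacet
facet normal -0.589 0.580 -0.563
outer loop
vertex 0.081 -2.298 -1.354
vertex 0.587 -1.345 -0.902
vertex 0.709 -2.313 -2.026
endloop
endfacet
facet normal -0.432 -0.815 -0.386
outer loop
vertex 1.953 -3.535 -0.838
vertex 0.081 -2.298 -1.354
vertex 0.709 -2.313 -2.026
endloop
endfacet
facet normal -0.589 0.579 -0.563
outer loop
vertex 0.709 -2.313 -2.026
vertex 0.587 -1.345 -0.902
vertex 1.215 -1.359 -1.574
endloop
endfacet
facet normal 0.682 -0.016 -0.731
outer loop
vertex 1.215 -1.359 -1.574
vertex 1.953 -3.535 -0.838
vertex 0.709 -2.313 -2.026
endloop
endfacet
facet normal -0.682 0.016 0.731
outer loop
vertex 0.081 -2.298 -1.354
vertex 1.831 -2.567 0.286
vertex 0.587 -1.345 -0.902
endloop
endfacet
facet normal -0.432 -0.815 -0.387
outer loop
vertex 1.325 -3.521 -0.166
vertex 0.081 -2.298 -1.354
vertex 1.953 -3.535 -0.838
endloop
endfacet
facet normal -0.682 0.016 0.731
outer loop
vertex 1.325 -3.521 -0.166
vertex 1.831 -2.567 0.286
vertex 0.081 -2.298 -1.354
endloop
endfacet
facet normal 0.432 0.815 0.386
outer loop
vertex 0.587 -1.345 -0.902
vertex 1.831 -2.567 0.286
vertex 1.215 -1.359 -1.574
endloop
endfacet
facet normal 0.682 -0.016 -0.731
outer loop
vertex 2.459 -2.582 -0.386
vertex 1.953 -3.535 -0.838
vertex 1.215 -1.359 -1.574
endloop
endfacet
facet normal 0.432 0.815 0.386
outer loop
vertex 1.215 -1.359 -1.574
vertex 1.831 -2.567 0.286
vertex 2.459 -2.582 -0.386
endloop
endfacet
facet normal 0.589 -0.580 0.563
outer loop
vertex 2.459 -2.582 -0.386
vertex 1.325 -3.521 -0.166
vertex 1.953 -3.535 -0.838
endloop
endfacet
facet normal 0.589 -0.579 0.563
outer loop
vertex 1.831 -2.567 0.286
vertex 1.325 -3.521 -0.166
vertex 2.459 -2.582 -0.386
endloop
endfacet

endsolid


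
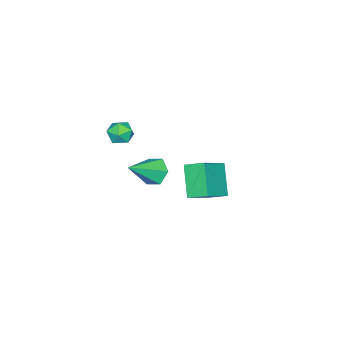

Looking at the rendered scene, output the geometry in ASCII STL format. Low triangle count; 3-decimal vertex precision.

solid 
facet normal -0.536 -0.432 0.725
outer loop
vertex 2.313 3.503 3.314
vertex 0.733 3.694 2.259
vertex 2.503 2.481 2.846
endloop
endfacet
facet normal 0.827 -0.099 0.553
outer loop
vertex 3.527 3.306 1.461
vertex 2.313 3.503 3.314
vertex 2.503 2.481 2.846
endloop
endfacet
facet normal -0.536 -0.432 0.725
outer loop
vertex 2.503 2.481 2.846
vertex 0.733 3.694 2.259
vertex 0.922 2.672 1.79
endloop
endfacet
facet normal 0.166 -0.896 -0.411
outer loop
vertex 0.922 2.672 1.79
vertex 3.527 3.306 1.461
vertex 2.503 2.481 2.846
endloop
endfacet
facet normal -0.166 0.896 0.411
outer loop
vertex 2.313 3.503 3.314
vertex 1.757 4.519 0.874
vertex 0.733 3.694 2.259
endloop
endfacet
facet normal 0.827 -0.101 0.553
outer loop
vertex 3.338 4.328 1.93
vertex 2.313 3.503 3.314
vertex 3.527 3.306 1.461
endloop
endfacet
facet normal -0.166 0.896 0.411
outer loop
vertex 3.338 4.328 1.93
vertex 1.757 4.519 0.874
vertex 2.313 3.503 3.314
endloop
endfacet
facet normal -0.828 0.100 -0.552
outer loop
vertex 0.733 3.694 2.259
vertex 1.757 4.519 0.874
vertex 0.922 2.672 1.79
endloop
endfacet
facet normal 0.166 -0.896 -0.411
outer loop
vertex 1.947 3.497 0.406
vertex 3.527 3.306 1.461
vertex 0.922 2.672 1.79
endloop
endfacet
facet normal -0.827 0.100 -0.553
outer loop
vertex 0.922 2.672 1.79
vertex 1.757 4.519 0.874
vertex 1.947 3.497 0.406
endloop
endfacet
facet normal 0.536 0.432 -0.725
outer loop
vertex 1.947 3.497 0.406
vertex 3.338 4.328 1.93
vertex 3.527 3.306 1.461
endloop
endfacet
facet normal 0.536 0.432 -0.725
outer loop
vertex 1.757 4.519 0.874
vertex 3.338 4.328 1.93
vertex 1.947 3.497 0.406
endloop
endfacet
facet normal -0.772 0.274 -0.573
outer loop
vertex -1.475 -1.413 -3.255
vertex -1.993 -2.089 -2.88
vertex -1.98 -1.243 -2.493
endloop
endfacet
facet normal 0.581 0.787 0.210
outer loop
vertex -1.475 -1.413 -3.255
vertex -1.98 -1.243 -2.493
vertex -0.347 -2.671 -1.66
endloop
endfacet
facet normal -0.772 0.274 -0.573
outer loop
vertex -1.98 -1.243 -2.493
vertex -1.993 -2.089 -2.88
vertex -2.498 -1.919 -2.118
endloop
endfacet
facet normal -0.013 0.493 0.870
outer loop
vertex -1.98 -1.243 -2.493
vertex -2.498 -1.919 -2.118
vertex -0.347 -2.671 -1.66
endloop
endfacet
facet normal -0.773 0.273 -0.573
outer loop
vertex -2.498 -1.919 -2.118
vertex -1.993 -2.089 -2.88
vertex -2.51 -2.764 -2.505
endloop
endfacet
facet normal -0.320 -0.391 0.863
outer loop
vertex -2.498 -1.919 -2.118
vertex -2.51 -2.764 -2.505
vertex -0.347 -2.671 -1.66
endloop
endfacet
facet normal -0.773 0.273 -0.573
outer loop
vertex -2.51 -2.764 -2.505
vertex -1.993 -2.089 -2.88
vertex -2.005 -2.934 -3.267
endloop
endfacet
facet normal -0.034 -0.980 0.196
outer loop
vertex -2.51 -2.764 -2.505
vertex -2.005 -2.934 -3.267
vertex -0.347 -2.671 -1.66
endloop
endfacet
facet normal -0.772 0.274 -0.573
outer loop
vertex -2.005 -2.934 -3.267
vertex -1.993 -2.089 -2.88
vertex -1.487 -2.258 -3.642
endloop
endfacet
facet normal 0.559 -0.686 -0.465
outer loop
vertex -2.005 -2.934 -3.267
vertex -1.487 -2.258 -3.642
vertex -0.347 -2.671 -1.66
endloop
endfacet
facet normal -0.772 0.274 -0.573
outer loop
vertex -1.487 -2.258 -3.642
vertex -1.993 -2.089 -2.88
vertex -1.475 -1.413 -3.255
endloop
endfacet
facet normal 0.867 0.197 -0.458
outer loop
vertex -1.487 -2.258 -3.642
vertex -1.475 -1.413 -3.255
vertex -0.347 -2.671 -1.66
endloop
endfacet
facet normal -0.988 0.115 -0.099
outer loop
vertex 2.292 -0.511 3.737
vertex 2.208 -1.272 3.689
vertex 2.18 -0.925 4.373
endloop
endfacet
facet normal -0.708 0.643 0.294
outer loop
vertex 2.292 -0.511 3.737
vertex 2.18 -0.925 4.373
vertex 2.696 -0.356 4.371
endloop
endfacet
facet normal -0.213 0.972 -0.102
outer loop
vertex 2.292 -0.511 3.737
vertex 2.696 -0.356 4.371
vertex 3.041 -0.352 3.686
endloop
endfacet
facet normal -0.188 0.649 -0.737
outer loop
vertex 2.292 -0.511 3.737
vertex 3.041 -0.352 3.686
vertex 2.74 -0.918 3.264
endloop
endfacet
facet normal -0.667 0.120 -0.735
outer loop
vertex 2.292 -0.511 3.737
vertex 2.74 -0.918 3.264
vertex 2.208 -1.272 3.689
endloop
endfacet
facet normal -0.382 0.349 0.856
outer loop
vertex 2.696 -0.356 4.371
vertex 2.18 -0.925 4.373
vertex 2.86 -1.022 4.716
endloop
endfacet
facet normal -0.835 -0.504 0.221
outer loop
vertex 2.18 -0.925 4.373
vertex 2.208 -1.272 3.689
vertex 2.559 -1.588 4.294
endloop
endfacet
facet normal -0.316 -0.497 -0.809
outer loop
vertex 2.208 -1.272 3.689
vertex 2.74 -0.918 3.264
vertex 2.904 -1.584 3.609
endloop
endfacet
facet normal 0.461 0.360 -0.811
outer loop
vertex 2.74 -0.918 3.264
vertex 3.041 -0.352 3.686
vertex 3.42 -1.015 3.607
endloop
endfacet
facet normal 0.420 0.881 0.217
outer loop
vertex 3.041 -0.352 3.686
vertex 2.696 -0.356 4.371
vertex 3.392 -0.668 4.291
endloop
endfacet
facet normal 0.188 -0.649 0.737
outer loop
vertex 3.308 -1.429 4.243
vertex 2.86 -1.022 4.716
vertex 2.559 -1.588 4.294
endloop
endfacet
facet normal 0.213 -0.972 0.102
outer loop
vertex 3.308 -1.429 4.243
vertex 2.559 -1.588 4.294
vertex 2.904 -1.584 3.609
endloop
endfacet
facet normal 0.708 -0.643 -0.294
outer loop
vertex 3.308 -1.429 4.243
vertex 2.904 -1.584 3.609
vertex 3.42 -1.015 3.607
endloop
endfacet
facet normal 0.988 -0.115 0.099
outer loop
vertex 3.308 -1.429 4.243
vertex 3.42 -1.015 3.607
vertex 3.392 -0.668 4.291
endloop
endfacet
facet normal 0.667 -0.120 0.735
outer loop
vertex 3.308 -1.429 4.243
vertex 3.392 -0.668 4.291
vertex 2.86 -1.022 4.716
endloop
endfacet
facet normal -0.461 -0.360 0.811
outer loop
vertex 2.559 -1.588 4.294
vertex 2.86 -1.022 4.716
vertex 2.18 -0.925 4.373
endloop
endfacet
facet normal -0.420 -0.881 -0.217
outer loop
vertex 2.904 -1.584 3.609
vertex 2.559 -1.588 4.294
vertex 2.208 -1.272 3.689
endloop
endfacet
facet normal 0.382 -0.349 -0.856
outer loop
vertex 3.42 -1.015 3.607
vertex 2.904 -1.584 3.609
vertex 2.74 -0.918 3.264
endloop
endfacet
facet normal 0.835 0.504 -0.221
outer loop
vertex 3.392 -0.668 4.291
vertex 3.42 -1.015 3.607
vertex 3.041 -0.352 3.686
endloop
endfacet
facet normal 0.316 0.497 0.809
outer loop
vertex 2.86 -1.022 4.716
vertex 3.392 -0.668 4.291
vertex 2.696 -0.356 4.371
endloop
endfacet

endsolid


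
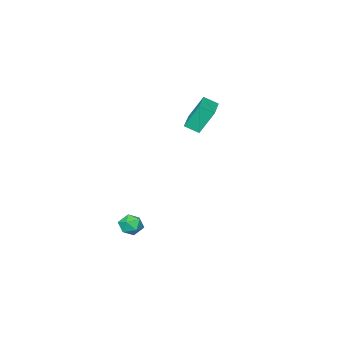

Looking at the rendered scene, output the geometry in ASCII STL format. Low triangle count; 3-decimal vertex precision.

solid 
facet normal 0.189 0.256 0.948
outer loop
vertex 1.202 1.579 -2.204
vertex 1.329 0.915 -2.05
vertex 1.845 1.327 -2.264
endloop
endfacet
facet normal 0.356 0.787 0.504
outer loop
vertex 1.202 1.579 -2.204
vertex 1.845 1.327 -2.264
vertex 1.593 1.752 -2.75
endloop
endfacet
facet normal -0.232 0.963 0.139
outer loop
vertex 1.202 1.579 -2.204
vertex 1.593 1.752 -2.75
vertex 0.921 1.603 -2.838
endloop
endfacet
facet normal -0.762 0.540 0.358
outer loop
vertex 1.202 1.579 -2.204
vertex 0.921 1.603 -2.838
vertex 0.758 1.086 -2.405
endloop
endfacet
facet normal -0.503 0.103 0.858
outer loop
vertex 1.202 1.579 -2.204
vertex 0.758 1.086 -2.405
vertex 1.329 0.915 -2.05
endloop
endfacet
facet normal 0.839 0.542 0.039
outer loop
vertex 1.593 1.752 -2.75
vertex 1.845 1.327 -2.264
vertex 1.962 1.194 -2.935
endloop
endfacet
facet normal 0.569 -0.318 0.759
outer loop
vertex 1.845 1.327 -2.264
vertex 1.329 0.915 -2.05
vertex 1.799 0.677 -2.502
endloop
endfacet
facet normal -0.551 -0.567 0.612
outer loop
vertex 1.329 0.915 -2.05
vertex 0.758 1.086 -2.405
vertex 1.127 0.528 -2.59
endloop
endfacet
facet normal -0.970 0.141 -0.197
outer loop
vertex 0.758 1.086 -2.405
vertex 0.921 1.603 -2.838
vertex 0.875 0.953 -3.076
endloop
endfacet
facet normal -0.111 0.827 -0.551
outer loop
vertex 0.921 1.603 -2.838
vertex 1.593 1.752 -2.75
vertex 1.391 1.365 -3.29
endloop
endfacet
facet normal 0.762 -0.540 -0.358
outer loop
vertex 1.518 0.701 -3.136
vertex 1.962 1.194 -2.935
vertex 1.799 0.677 -2.502
endloop
endfacet
facet normal 0.232 -0.963 -0.139
outer loop
vertex 1.518 0.701 -3.136
vertex 1.799 0.677 -2.502
vertex 1.127 0.528 -2.59
endloop
endfacet
facet normal -0.356 -0.787 -0.504
outer loop
vertex 1.518 0.701 -3.136
vertex 1.127 0.528 -2.59
vertex 0.875 0.953 -3.076
endloop
endfacet
facet normal -0.189 -0.256 -0.948
outer loop
vertex 1.518 0.701 -3.136
vertex 0.875 0.953 -3.076
vertex 1.391 1.365 -3.29
endloop
endfacet
facet normal 0.503 -0.103 -0.858
outer loop
vertex 1.518 0.701 -3.136
vertex 1.391 1.365 -3.29
vertex 1.962 1.194 -2.935
endloop
endfacet
facet normal 0.970 -0.141 0.197
outer loop
vertex 1.799 0.677 -2.502
vertex 1.962 1.194 -2.935
vertex 1.845 1.327 -2.264
endloop
endfacet
facet normal 0.111 -0.827 0.551
outer loop
vertex 1.127 0.528 -2.59
vertex 1.799 0.677 -2.502
vertex 1.329 0.915 -2.05
endloop
endfacet
facet normal -0.839 -0.542 -0.039
outer loop
vertex 0.875 0.953 -3.076
vertex 1.127 0.528 -2.59
vertex 0.758 1.086 -2.405
endloop
endfacet
facet normal -0.569 0.318 -0.759
outer loop
vertex 1.391 1.365 -3.29
vertex 0.875 0.953 -3.076
vertex 0.921 1.603 -2.838
endloop
endfacet
facet normal 0.551 0.567 -0.612
outer loop
vertex 1.962 1.194 -2.935
vertex 1.391 1.365 -3.29
vertex 1.593 1.752 -2.75
endloop
endfacet
facet normal -0.776 -0.624 -0.087
outer loop
vertex -3.43 1.338 4.655
vertex -3.867 1.939 4.243
vertex -2.883 0.839 3.35
endloop
endfacet
facet normal 0.514 -0.707 0.486
outer loop
vertex -1.213 2.181 3.537
vertex -3.43 1.338 4.655
vertex -2.883 0.839 3.35
endloop
endfacet
facet normal -0.776 -0.624 -0.087
outer loop
vertex -2.883 0.839 3.35
vertex -3.867 1.939 4.243
vertex -3.32 1.44 2.938
endloop
endfacet
facet normal 0.364 -0.332 -0.870
outer loop
vertex -3.32 1.44 2.938
vertex -1.213 2.181 3.537
vertex -2.883 0.839 3.35
endloop
endfacet
facet normal -0.364 0.332 0.870
outer loop
vertex -3.43 1.338 4.655
vertex -2.197 3.281 4.43
vertex -3.867 1.939 4.243
endloop
endfacet
facet normal 0.514 -0.707 0.486
outer loop
vertex -1.76 2.68 4.842
vertex -3.43 1.338 4.655
vertex -1.213 2.181 3.537
endloop
endfacet
facet normal -0.364 0.332 0.870
outer loop
vertex -1.76 2.68 4.842
vertex -2.197 3.281 4.43
vertex -3.43 1.338 4.655
endloop
endfacet
facet normal -0.514 0.707 -0.486
outer loop
vertex -3.867 1.939 4.243
vertex -2.197 3.281 4.43
vertex -3.32 1.44 2.938
endloop
endfacet
facet normal 0.364 -0.332 -0.870
outer loop
vertex -1.65 2.782 3.125
vertex -1.213 2.181 3.537
vertex -3.32 1.44 2.938
endloop
endfacet
facet normal -0.514 0.707 -0.486
outer loop
vertex -3.32 1.44 2.938
vertex -2.197 3.281 4.43
vertex -1.65 2.782 3.125
endloop
endfacet
facet normal 0.776 0.624 0.087
outer loop
vertex -1.65 2.782 3.125
vertex -1.76 2.68 4.842
vertex -1.213 2.181 3.537
endloop
endfacet
facet normal 0.776 0.624 0.087
outer loop
vertex -2.197 3.281 4.43
vertex -1.76 2.68 4.842
vertex -1.65 2.782 3.125
endloop
endfacet

endsolid


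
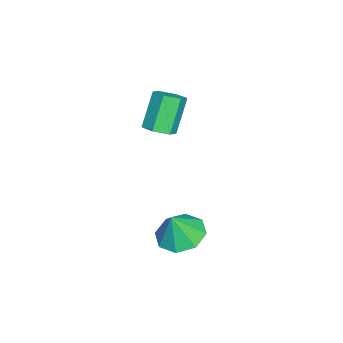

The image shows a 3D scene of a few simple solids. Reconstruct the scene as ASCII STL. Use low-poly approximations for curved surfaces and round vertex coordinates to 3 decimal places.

solid 
facet normal 0.519 -0.126 -0.846
outer loop
vertex 0.613 -3.421 0.118
vertex 0.307 -3.822 -0.01
vertex 0.181 -3.34 -0.159
endloop
endfacet
facet normal 0.199 0.980 -0.023
outer loop
vertex 0.613 -3.421 0.118
vertex 0.181 -3.34 -0.159
vertex -0.061 -3.258 1.218
endloop
endfacet
facet normal 0.201 0.979 -0.023
outer loop
vertex -0.061 -3.258 1.218
vertex 0.181 -3.34 -0.159
vertex -0.493 -3.176 0.941
endloop
endfacet
facet normal -0.518 0.126 0.846
outer loop
vertex -0.061 -3.258 1.218
vertex -0.493 -3.176 0.941
vertex -0.367 -3.658 1.09
endloop
endfacet
facet normal 0.518 -0.126 -0.846
outer loop
vertex 0.181 -3.34 -0.159
vertex 0.307 -3.822 -0.01
vertex -0.125 -3.74 -0.287
endloop
endfacet
facet normal -0.620 0.626 -0.473
outer loop
vertex 0.181 -3.34 -0.159
vertex -0.125 -3.74 -0.287
vertex -0.493 -3.176 0.941
endloop
endfacet
facet normal -0.621 0.625 -0.473
outer loop
vertex -0.493 -3.176 0.941
vertex -0.125 -3.74 -0.287
vertex -0.799 -3.577 0.813
endloop
endfacet
facet normal -0.519 0.126 0.846
outer loop
vertex -0.493 -3.176 0.941
vertex -0.799 -3.577 0.813
vertex -0.367 -3.658 1.09
endloop
endfacet
facet normal 0.518 -0.126 -0.846
outer loop
vertex -0.125 -3.74 -0.287
vertex 0.307 -3.822 -0.01
vertex 0.001 -4.222 -0.138
endloop
endfacet
facet normal -0.820 -0.353 -0.450
outer loop
vertex -0.125 -3.74 -0.287
vertex 0.001 -4.222 -0.138
vertex -0.799 -3.577 0.813
endloop
endfacet
facet normal -0.820 -0.353 -0.450
outer loop
vertex -0.799 -3.577 0.813
vertex 0.001 -4.222 -0.138
vertex -0.673 -4.059 0.962
endloop
endfacet
facet normal -0.519 0.126 0.846
outer loop
vertex -0.799 -3.577 0.813
vertex -0.673 -4.059 0.962
vertex -0.367 -3.658 1.09
endloop
endfacet
facet normal 0.518 -0.126 -0.846
outer loop
vertex 0.001 -4.222 -0.138
vertex 0.307 -3.822 -0.01
vertex 0.433 -4.304 0.139
endloop
endfacet
facet normal -0.200 -0.979 0.022
outer loop
vertex 0.001 -4.222 -0.138
vertex 0.433 -4.304 0.139
vertex -0.673 -4.059 0.962
endloop
endfacet
facet normal -0.199 -0.980 0.024
outer loop
vertex -0.673 -4.059 0.962
vertex 0.433 -4.304 0.139
vertex -0.241 -4.14 1.239
endloop
endfacet
facet normal -0.519 0.126 0.846
outer loop
vertex -0.673 -4.059 0.962
vertex -0.241 -4.14 1.239
vertex -0.367 -3.658 1.09
endloop
endfacet
facet normal 0.519 -0.126 -0.846
outer loop
vertex 0.433 -4.304 0.139
vertex 0.307 -3.822 -0.01
vertex 0.739 -3.903 0.267
endloop
endfacet
facet normal 0.621 -0.625 0.474
outer loop
vertex 0.433 -4.304 0.139
vertex 0.739 -3.903 0.267
vertex -0.241 -4.14 1.239
endloop
endfacet
facet normal 0.620 -0.626 0.473
outer loop
vertex -0.241 -4.14 1.239
vertex 0.739 -3.903 0.267
vertex 0.065 -3.74 1.367
endloop
endfacet
facet normal -0.518 0.126 0.846
outer loop
vertex -0.241 -4.14 1.239
vertex 0.065 -3.74 1.367
vertex -0.367 -3.658 1.09
endloop
endfacet
facet normal 0.519 -0.126 -0.846
outer loop
vertex 0.739 -3.903 0.267
vertex 0.307 -3.822 -0.01
vertex 0.613 -3.421 0.118
endloop
endfacet
facet normal 0.820 0.353 0.450
outer loop
vertex 0.739 -3.903 0.267
vertex 0.613 -3.421 0.118
vertex 0.065 -3.74 1.367
endloop
endfacet
facet normal 0.820 0.353 0.450
outer loop
vertex 0.065 -3.74 1.367
vertex 0.613 -3.421 0.118
vertex -0.061 -3.258 1.218
endloop
endfacet
facet normal -0.518 0.126 0.846
outer loop
vertex 0.065 -3.74 1.367
vertex -0.061 -3.258 1.218
vertex -0.367 -3.658 1.09
endloop
endfacet
facet normal -0.318 0.191 -0.929
outer loop
vertex 2.411 -3.29 -3.46
vertex 1.893 -2.78 -3.178
vertex 2.632 -2.737 -3.422
endloop
endfacet
facet normal 0.900 -0.375 0.224
outer loop
vertex 2.411 -3.29 -3.46
vertex 2.632 -2.737 -3.422
vertex 2.227 -2.98 -2.202
endloop
endfacet
facet normal -0.318 0.191 -0.929
outer loop
vertex 2.632 -2.737 -3.422
vertex 1.893 -2.78 -3.178
vertex 2.42 -2.209 -3.241
endloop
endfacet
facet normal 0.905 0.244 0.349
outer loop
vertex 2.632 -2.737 -3.422
vertex 2.42 -2.209 -3.241
vertex 2.227 -2.98 -2.202
endloop
endfacet
facet normal -0.318 0.191 -0.929
outer loop
vertex 2.42 -2.209 -3.241
vertex 1.893 -2.78 -3.178
vertex 1.899 -2.016 -3.023
endloop
endfacet
facet normal 0.485 0.657 0.577
outer loop
vertex 2.42 -2.209 -3.241
vertex 1.899 -2.016 -3.023
vertex 2.227 -2.98 -2.202
endloop
endfacet
facet normal -0.317 0.191 -0.929
outer loop
vertex 1.899 -2.016 -3.023
vertex 1.893 -2.78 -3.178
vertex 1.374 -2.27 -2.896
endloop
endfacet
facet normal -0.113 0.622 0.775
outer loop
vertex 1.899 -2.016 -3.023
vertex 1.374 -2.27 -2.896
vertex 2.227 -2.98 -2.202
endloop
endfacet
facet normal -0.319 0.189 -0.929
outer loop
vertex 1.374 -2.27 -2.896
vertex 1.893 -2.78 -3.178
vertex 1.153 -2.824 -2.933
endloop
endfacet
facet normal -0.539 0.160 0.827
outer loop
vertex 1.374 -2.27 -2.896
vertex 1.153 -2.824 -2.933
vertex 2.227 -2.98 -2.202
endloop
endfacet
facet normal -0.319 0.190 -0.929
outer loop
vertex 1.153 -2.824 -2.933
vertex 1.893 -2.78 -3.178
vertex 1.366 -3.352 -3.114
endloop
endfacet
facet normal -0.544 -0.460 0.702
outer loop
vertex 1.153 -2.824 -2.933
vertex 1.366 -3.352 -3.114
vertex 2.227 -2.98 -2.202
endloop
endfacet
facet normal -0.318 0.189 -0.929
outer loop
vertex 1.366 -3.352 -3.114
vertex 1.893 -2.78 -3.178
vertex 1.887 -3.545 -3.332
endloop
endfacet
facet normal -0.125 -0.872 0.474
outer loop
vertex 1.366 -3.352 -3.114
vertex 1.887 -3.545 -3.332
vertex 2.227 -2.98 -2.202
endloop
endfacet
facet normal -0.319 0.189 -0.929
outer loop
vertex 1.887 -3.545 -3.332
vertex 1.893 -2.78 -3.178
vertex 2.411 -3.29 -3.46
endloop
endfacet
facet normal 0.474 -0.836 0.275
outer loop
vertex 1.887 -3.545 -3.332
vertex 2.411 -3.29 -3.46
vertex 2.227 -2.98 -2.202
endloop
endfacet

endsolid


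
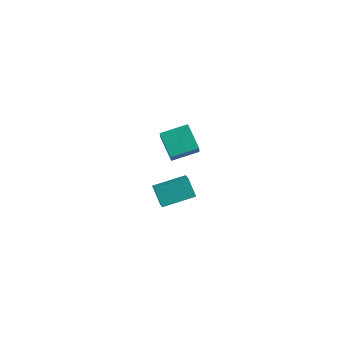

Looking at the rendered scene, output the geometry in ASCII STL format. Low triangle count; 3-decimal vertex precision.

solid 
facet normal -0.689 -0.690 -0.223
outer loop
vertex -1.328 -1.657 -2.42
vertex -1.974 -0.701 -3.379
vertex -0.658 -2.052 -3.267
endloop
endfacet
facet normal 0.431 -0.637 0.638
outer loop
vertex 0.534 -0.859 -2.881
vertex -1.328 -1.657 -2.42
vertex -0.658 -2.052 -3.267
endloop
endfacet
facet normal -0.689 -0.690 -0.223
outer loop
vertex -0.658 -2.052 -3.267
vertex -1.974 -0.701 -3.379
vertex -1.304 -1.097 -4.226
endloop
endfacet
facet normal 0.583 -0.344 -0.736
outer loop
vertex -1.304 -1.097 -4.226
vertex 0.534 -0.859 -2.881
vertex -0.658 -2.052 -3.267
endloop
endfacet
facet normal -0.583 0.344 0.736
outer loop
vertex -1.328 -1.657 -2.42
vertex -0.782 0.492 -2.993
vertex -1.974 -0.701 -3.379
endloop
endfacet
facet normal 0.431 -0.637 0.639
outer loop
vertex -0.136 -0.463 -2.034
vertex -1.328 -1.657 -2.42
vertex 0.534 -0.859 -2.881
endloop
endfacet
facet normal -0.583 0.344 0.736
outer loop
vertex -0.136 -0.463 -2.034
vertex -0.782 0.492 -2.993
vertex -1.328 -1.657 -2.42
endloop
endfacet
facet normal -0.431 0.637 -0.639
outer loop
vertex -1.974 -0.701 -3.379
vertex -0.782 0.492 -2.993
vertex -1.304 -1.097 -4.226
endloop
endfacet
facet normal 0.583 -0.344 -0.736
outer loop
vertex -0.112 0.097 -3.84
vertex 0.534 -0.859 -2.881
vertex -1.304 -1.097 -4.226
endloop
endfacet
facet normal -0.432 0.637 -0.639
outer loop
vertex -1.304 -1.097 -4.226
vertex -0.782 0.492 -2.993
vertex -0.112 0.097 -3.84
endloop
endfacet
facet normal 0.689 0.689 0.223
outer loop
vertex -0.112 0.097 -3.84
vertex -0.136 -0.463 -2.034
vertex 0.534 -0.859 -2.881
endloop
endfacet
facet normal 0.689 0.690 0.223
outer loop
vertex -0.782 0.492 -2.993
vertex -0.136 -0.463 -2.034
vertex -0.112 0.097 -3.84
endloop
endfacet
facet normal -0.682 -0.695 -0.226
outer loop
vertex 0.702 -3.642 2.609
vertex -0.262 -2.941 3.362
vertex 0.441 -3.118 1.786
endloop
endfacet
facet normal 0.684 -0.497 -0.534
outer loop
vertex 1.382 -2.159 2.098
vertex 0.702 -3.642 2.609
vertex 0.441 -3.118 1.786
endloop
endfacet
facet normal -0.682 -0.696 -0.226
outer loop
vertex 0.441 -3.118 1.786
vertex -0.262 -2.941 3.362
vertex -0.524 -2.417 2.539
endloop
endfacet
facet normal -0.259 0.519 -0.815
outer loop
vertex -0.524 -2.417 2.539
vertex 1.382 -2.159 2.098
vertex 0.441 -3.118 1.786
endloop
endfacet
facet normal 0.259 -0.519 0.815
outer loop
vertex 0.702 -3.642 2.609
vertex 0.679 -1.982 3.674
vertex -0.262 -2.941 3.362
endloop
endfacet
facet normal 0.683 -0.497 -0.534
outer loop
vertex 1.644 -2.683 2.921
vertex 0.702 -3.642 2.609
vertex 1.382 -2.159 2.098
endloop
endfacet
facet normal 0.259 -0.519 0.815
outer loop
vertex 1.644 -2.683 2.921
vertex 0.679 -1.982 3.674
vertex 0.702 -3.642 2.609
endloop
endfacet
facet normal -0.684 0.497 0.534
outer loop
vertex -0.262 -2.941 3.362
vertex 0.679 -1.982 3.674
vertex -0.524 -2.417 2.539
endloop
endfacet
facet normal -0.259 0.519 -0.815
outer loop
vertex 0.418 -1.458 2.851
vertex 1.382 -2.159 2.098
vertex -0.524 -2.417 2.539
endloop
endfacet
facet normal -0.684 0.498 0.534
outer loop
vertex -0.524 -2.417 2.539
vertex 0.679 -1.982 3.674
vertex 0.418 -1.458 2.851
endloop
endfacet
facet normal 0.682 0.696 0.226
outer loop
vertex 0.418 -1.458 2.851
vertex 1.644 -2.683 2.921
vertex 1.382 -2.159 2.098
endloop
endfacet
facet normal 0.682 0.695 0.227
outer loop
vertex 0.679 -1.982 3.674
vertex 1.644 -2.683 2.921
vertex 0.418 -1.458 2.851
endloop
endfacet

endsolid


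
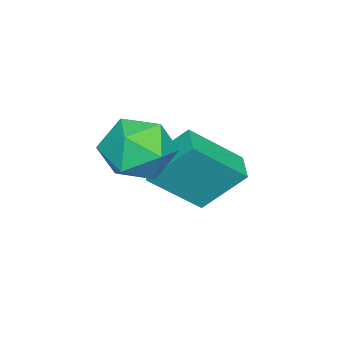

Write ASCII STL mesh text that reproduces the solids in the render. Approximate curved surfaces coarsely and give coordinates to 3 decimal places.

solid 
facet normal 0.365 0.566 0.739
outer loop
vertex 2.668 -0.769 -0.685
vertex 1.967 -1.136 -0.058
vertex 2.86 -1.599 -0.145
endloop
endfacet
facet normal 0.880 0.385 0.279
outer loop
vertex 2.668 -0.769 -0.685
vertex 2.86 -1.599 -0.145
vertex 3.145 -1.55 -1.112
endloop
endfacet
facet normal 0.691 0.623 -0.367
outer loop
vertex 2.668 -0.769 -0.685
vertex 3.145 -1.55 -1.112
vertex 2.428 -1.056 -1.623
endloop
endfacet
facet normal 0.059 0.950 -0.306
outer loop
vertex 2.668 -0.769 -0.685
vertex 2.428 -1.056 -1.623
vertex 1.7 -0.801 -0.972
endloop
endfacet
facet normal -0.142 0.915 0.377
outer loop
vertex 2.668 -0.769 -0.685
vertex 1.7 -0.801 -0.972
vertex 1.967 -1.136 -0.058
endloop
endfacet
facet normal 0.911 -0.327 0.252
outer loop
vertex 3.145 -1.55 -1.112
vertex 2.86 -1.599 -0.145
vertex 2.74 -2.399 -0.748
endloop
endfacet
facet normal 0.079 -0.035 0.996
outer loop
vertex 2.86 -1.599 -0.145
vertex 1.967 -1.136 -0.058
vertex 2.012 -2.144 -0.097
endloop
endfacet
facet normal -0.742 0.530 0.411
outer loop
vertex 1.967 -1.136 -0.058
vertex 1.7 -0.801 -0.972
vertex 1.295 -1.65 -0.608
endloop
endfacet
facet normal -0.416 0.586 -0.695
outer loop
vertex 1.7 -0.801 -0.972
vertex 2.428 -1.056 -1.623
vertex 1.58 -1.601 -1.575
endloop
endfacet
facet normal 0.605 0.058 -0.794
outer loop
vertex 2.428 -1.056 -1.623
vertex 3.145 -1.55 -1.112
vertex 2.473 -2.064 -1.662
endloop
endfacet
facet normal -0.059 -0.950 0.306
outer loop
vertex 1.772 -2.431 -1.035
vertex 2.74 -2.399 -0.748
vertex 2.012 -2.144 -0.097
endloop
endfacet
facet normal -0.691 -0.623 0.367
outer loop
vertex 1.772 -2.431 -1.035
vertex 2.012 -2.144 -0.097
vertex 1.295 -1.65 -0.608
endloop
endfacet
facet normal -0.880 -0.385 -0.279
outer loop
vertex 1.772 -2.431 -1.035
vertex 1.295 -1.65 -0.608
vertex 1.58 -1.601 -1.575
endloop
endfacet
facet normal -0.365 -0.566 -0.739
outer loop
vertex 1.772 -2.431 -1.035
vertex 1.58 -1.601 -1.575
vertex 2.473 -2.064 -1.662
endloop
endfacet
facet normal 0.142 -0.915 -0.377
outer loop
vertex 1.772 -2.431 -1.035
vertex 2.473 -2.064 -1.662
vertex 2.74 -2.399 -0.748
endloop
endfacet
facet normal 0.416 -0.586 0.695
outer loop
vertex 2.012 -2.144 -0.097
vertex 2.74 -2.399 -0.748
vertex 2.86 -1.599 -0.145
endloop
endfacet
facet normal -0.605 -0.058 0.794
outer loop
vertex 1.295 -1.65 -0.608
vertex 2.012 -2.144 -0.097
vertex 1.967 -1.136 -0.058
endloop
endfacet
facet normal -0.911 0.327 -0.252
outer loop
vertex 1.58 -1.601 -1.575
vertex 1.295 -1.65 -0.608
vertex 1.7 -0.801 -0.972
endloop
endfacet
facet normal -0.079 0.035 -0.996
outer loop
vertex 2.473 -2.064 -1.662
vertex 1.58 -1.601 -1.575
vertex 2.428 -1.056 -1.623
endloop
endfacet
facet normal 0.742 -0.530 -0.411
outer loop
vertex 2.74 -2.399 -0.748
vertex 2.473 -2.064 -1.662
vertex 3.145 -1.55 -1.112
endloop
endfacet
facet normal -0.506 0.557 -0.658
outer loop
vertex -0.791 -0.29 -2.406
vertex -0.069 0.164 -2.577
vertex -0.417 -1.324 -3.568
endloop
endfacet
facet normal -0.830 -0.521 0.197
outer loop
vertex 0.509 -2.344 -2.363
vertex -0.791 -0.29 -2.406
vertex -0.417 -1.324 -3.568
endloop
endfacet
facet normal -0.506 0.557 -0.659
outer loop
vertex -0.417 -1.324 -3.568
vertex -0.069 0.164 -2.577
vertex 0.306 -0.87 -3.739
endloop
endfacet
facet normal 0.234 -0.646 -0.727
outer loop
vertex 0.306 -0.87 -3.739
vertex 0.509 -2.344 -2.363
vertex -0.417 -1.324 -3.568
endloop
endfacet
facet normal -0.234 0.646 0.727
outer loop
vertex -0.791 -0.29 -2.406
vertex 0.857 -0.856 -1.372
vertex -0.069 0.164 -2.577
endloop
endfacet
facet normal -0.830 -0.521 0.196
outer loop
vertex 0.134 -1.31 -1.201
vertex -0.791 -0.29 -2.406
vertex 0.509 -2.344 -2.363
endloop
endfacet
facet normal -0.234 0.646 0.726
outer loop
vertex 0.134 -1.31 -1.201
vertex 0.857 -0.856 -1.372
vertex -0.791 -0.29 -2.406
endloop
endfacet
facet normal 0.830 0.522 -0.196
outer loop
vertex -0.069 0.164 -2.577
vertex 0.857 -0.856 -1.372
vertex 0.306 -0.87 -3.739
endloop
endfacet
facet normal 0.234 -0.646 -0.727
outer loop
vertex 1.231 -1.89 -2.534
vertex 0.509 -2.344 -2.363
vertex 0.306 -0.87 -3.739
endloop
endfacet
facet normal 0.831 0.521 -0.196
outer loop
vertex 0.306 -0.87 -3.739
vertex 0.857 -0.856 -1.372
vertex 1.231 -1.89 -2.534
endloop
endfacet
facet normal 0.506 -0.557 0.659
outer loop
vertex 1.231 -1.89 -2.534
vertex 0.134 -1.31 -1.201
vertex 0.509 -2.344 -2.363
endloop
endfacet
facet normal 0.506 -0.557 0.659
outer loop
vertex 0.857 -0.856 -1.372
vertex 0.134 -1.31 -1.201
vertex 1.231 -1.89 -2.534
endloop
endfacet

endsolid


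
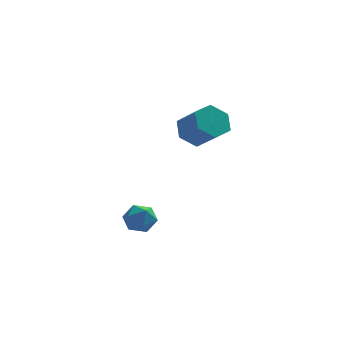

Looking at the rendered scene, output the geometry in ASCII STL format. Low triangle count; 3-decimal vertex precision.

solid 
facet normal -0.503 0.606 -0.617
outer loop
vertex 3.483 -1.521 1.145
vertex 2.647 -1.569 1.78
vertex 3.372 -0.823 1.921
endloop
endfacet
facet normal 0.858 0.437 -0.270
outer loop
vertex 3.483 -1.521 1.145
vertex 3.372 -0.823 1.921
vertex 4.348 -2.563 2.206
endloop
endfacet
facet normal 0.858 0.437 -0.271
outer loop
vertex 4.348 -2.563 2.206
vertex 3.372 -0.823 1.921
vertex 4.238 -1.865 2.982
endloop
endfacet
facet normal 0.503 -0.606 0.616
outer loop
vertex 4.348 -2.563 2.206
vertex 4.238 -1.865 2.982
vertex 3.513 -2.611 2.84
endloop
endfacet
facet normal -0.503 0.606 -0.616
outer loop
vertex 3.372 -0.823 1.921
vertex 2.647 -1.569 1.78
vertex 2.537 -0.871 2.556
endloop
endfacet
facet normal 0.338 0.795 0.504
outer loop
vertex 3.372 -0.823 1.921
vertex 2.537 -0.871 2.556
vertex 4.238 -1.865 2.982
endloop
endfacet
facet normal 0.338 0.795 0.505
outer loop
vertex 4.238 -1.865 2.982
vertex 2.537 -0.871 2.556
vertex 3.402 -1.912 3.616
endloop
endfacet
facet normal 0.502 -0.606 0.617
outer loop
vertex 4.238 -1.865 2.982
vertex 3.402 -1.912 3.616
vertex 3.513 -2.611 2.84
endloop
endfacet
facet normal -0.503 0.606 -0.616
outer loop
vertex 2.537 -0.871 2.556
vertex 2.647 -1.569 1.78
vertex 1.812 -1.617 2.414
endloop
endfacet
facet normal -0.520 0.358 0.776
outer loop
vertex 2.537 -0.871 2.556
vertex 1.812 -1.617 2.414
vertex 3.402 -1.912 3.616
endloop
endfacet
facet normal -0.520 0.358 0.776
outer loop
vertex 3.402 -1.912 3.616
vertex 1.812 -1.617 2.414
vertex 2.677 -2.659 3.475
endloop
endfacet
facet normal 0.503 -0.605 0.617
outer loop
vertex 3.402 -1.912 3.616
vertex 2.677 -2.659 3.475
vertex 3.513 -2.611 2.84
endloop
endfacet
facet normal -0.503 0.606 -0.616
outer loop
vertex 1.812 -1.617 2.414
vertex 2.647 -1.569 1.78
vertex 1.922 -2.315 1.638
endloop
endfacet
facet normal -0.858 -0.436 0.271
outer loop
vertex 1.812 -1.617 2.414
vertex 1.922 -2.315 1.638
vertex 2.677 -2.659 3.475
endloop
endfacet
facet normal -0.858 -0.437 0.271
outer loop
vertex 2.677 -2.659 3.475
vertex 1.922 -2.315 1.638
vertex 2.788 -3.357 2.699
endloop
endfacet
facet normal 0.503 -0.606 0.617
outer loop
vertex 2.677 -2.659 3.475
vertex 2.788 -3.357 2.699
vertex 3.513 -2.611 2.84
endloop
endfacet
facet normal -0.502 0.606 -0.617
outer loop
vertex 1.922 -2.315 1.638
vertex 2.647 -1.569 1.78
vertex 2.758 -2.268 1.004
endloop
endfacet
facet normal -0.338 -0.795 -0.504
outer loop
vertex 1.922 -2.315 1.638
vertex 2.758 -2.268 1.004
vertex 2.788 -3.357 2.699
endloop
endfacet
facet normal -0.338 -0.795 -0.504
outer loop
vertex 2.788 -3.357 2.699
vertex 2.758 -2.268 1.004
vertex 3.623 -3.309 2.064
endloop
endfacet
facet normal 0.503 -0.606 0.616
outer loop
vertex 2.788 -3.357 2.699
vertex 3.623 -3.309 2.064
vertex 3.513 -2.611 2.84
endloop
endfacet
facet normal -0.503 0.605 -0.617
outer loop
vertex 2.758 -2.268 1.004
vertex 2.647 -1.569 1.78
vertex 3.483 -1.521 1.145
endloop
endfacet
facet normal 0.520 -0.358 -0.776
outer loop
vertex 2.758 -2.268 1.004
vertex 3.483 -1.521 1.145
vertex 3.623 -3.309 2.064
endloop
endfacet
facet normal 0.520 -0.358 -0.776
outer loop
vertex 3.623 -3.309 2.064
vertex 3.483 -1.521 1.145
vertex 4.348 -2.563 2.206
endloop
endfacet
facet normal 0.503 -0.606 0.616
outer loop
vertex 3.623 -3.309 2.064
vertex 4.348 -2.563 2.206
vertex 3.513 -2.611 2.84
endloop
endfacet
facet normal -0.825 -0.002 0.565
outer loop
vertex -0.798 -2.496 -3.63
vertex -0.506 -3.264 -3.206
vertex -0.277 -2.434 -2.868
endloop
endfacet
facet normal -0.641 0.664 0.385
outer loop
vertex -0.798 -2.496 -3.63
vertex -0.277 -2.434 -2.868
vertex -0.12 -1.868 -3.583
endloop
endfacet
facet normal -0.630 0.705 -0.326
outer loop
vertex -0.798 -2.496 -3.63
vertex -0.12 -1.868 -3.583
vertex -0.253 -2.348 -4.363
endloop
endfacet
facet normal -0.807 0.064 -0.587
outer loop
vertex -0.798 -2.496 -3.63
vertex -0.253 -2.348 -4.363
vertex -0.491 -3.211 -4.13
endloop
endfacet
facet normal -0.927 -0.373 -0.036
outer loop
vertex -0.798 -2.496 -3.63
vertex -0.491 -3.211 -4.13
vertex -0.506 -3.264 -3.206
endloop
endfacet
facet normal 0.022 0.782 0.623
outer loop
vertex -0.12 -1.868 -3.583
vertex -0.277 -2.434 -2.868
vertex 0.591 -2.249 -3.13
endloop
endfacet
facet normal -0.277 -0.296 0.914
outer loop
vertex -0.277 -2.434 -2.868
vertex -0.506 -3.264 -3.206
vertex 0.353 -3.112 -2.897
endloop
endfacet
facet normal -0.442 -0.895 -0.059
outer loop
vertex -0.506 -3.264 -3.206
vertex -0.491 -3.211 -4.13
vertex 0.22 -3.592 -3.677
endloop
endfacet
facet normal -0.247 -0.189 -0.951
outer loop
vertex -0.491 -3.211 -4.13
vertex -0.253 -2.348 -4.363
vertex 0.377 -3.026 -4.392
endloop
endfacet
facet normal 0.040 0.848 -0.529
outer loop
vertex -0.253 -2.348 -4.363
vertex -0.12 -1.868 -3.583
vertex 0.606 -2.196 -4.054
endloop
endfacet
facet normal 0.807 -0.064 0.587
outer loop
vertex 0.898 -2.964 -3.63
vertex 0.591 -2.249 -3.13
vertex 0.353 -3.112 -2.897
endloop
endfacet
facet normal 0.630 -0.705 0.326
outer loop
vertex 0.898 -2.964 -3.63
vertex 0.353 -3.112 -2.897
vertex 0.22 -3.592 -3.677
endloop
endfacet
facet normal 0.641 -0.664 -0.385
outer loop
vertex 0.898 -2.964 -3.63
vertex 0.22 -3.592 -3.677
vertex 0.377 -3.026 -4.392
endloop
endfacet
facet normal 0.825 0.002 -0.565
outer loop
vertex 0.898 -2.964 -3.63
vertex 0.377 -3.026 -4.392
vertex 0.606 -2.196 -4.054
endloop
endfacet
facet normal 0.927 0.373 0.036
outer loop
vertex 0.898 -2.964 -3.63
vertex 0.606 -2.196 -4.054
vertex 0.591 -2.249 -3.13
endloop
endfacet
facet normal 0.247 0.189 0.951
outer loop
vertex 0.353 -3.112 -2.897
vertex 0.591 -2.249 -3.13
vertex -0.277 -2.434 -2.868
endloop
endfacet
facet normal -0.040 -0.848 0.529
outer loop
vertex 0.22 -3.592 -3.677
vertex 0.353 -3.112 -2.897
vertex -0.506 -3.264 -3.206
endloop
endfacet
facet normal -0.022 -0.782 -0.623
outer loop
vertex 0.377 -3.026 -4.392
vertex 0.22 -3.592 -3.677
vertex -0.491 -3.211 -4.13
endloop
endfacet
facet normal 0.277 0.296 -0.914
outer loop
vertex 0.606 -2.196 -4.054
vertex 0.377 -3.026 -4.392
vertex -0.253 -2.348 -4.363
endloop
endfacet
facet normal 0.442 0.895 0.059
outer loop
vertex 0.591 -2.249 -3.13
vertex 0.606 -2.196 -4.054
vertex -0.12 -1.868 -3.583
endloop
endfacet

endsolid
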